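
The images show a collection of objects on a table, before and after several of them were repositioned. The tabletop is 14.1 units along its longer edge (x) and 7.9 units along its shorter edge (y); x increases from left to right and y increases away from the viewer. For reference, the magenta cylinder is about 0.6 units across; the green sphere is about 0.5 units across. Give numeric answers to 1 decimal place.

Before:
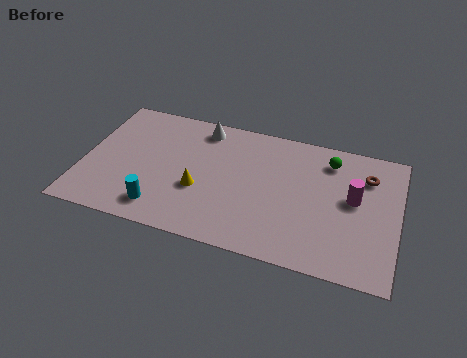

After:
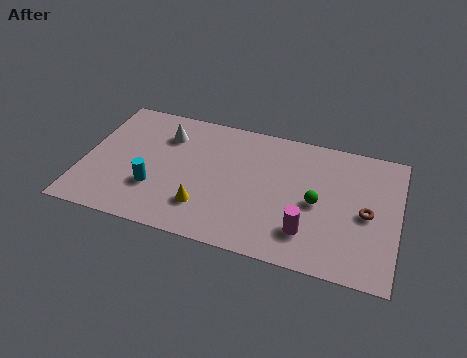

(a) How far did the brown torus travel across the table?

2.2

The brown torus was near (12.6, 5.9) before and (12.7, 3.7) after, so it travelled √(0.1² + 2.2²) ≈ 2.2 units.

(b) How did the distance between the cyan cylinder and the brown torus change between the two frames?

-0.5

Before: roughly 10.0 units apart; after: 9.5. That's 0.5 units closer together.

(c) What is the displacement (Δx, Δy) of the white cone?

(-1.6, -0.9)

The white cone started near (5.1, 6.8) and ended near (3.5, 5.9).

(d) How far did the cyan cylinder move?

1.2

From (3.7, 1.4) to (3.3, 2.5), the cyan cylinder covered √(0.4² + 1.1²) ≈ 1.2 units.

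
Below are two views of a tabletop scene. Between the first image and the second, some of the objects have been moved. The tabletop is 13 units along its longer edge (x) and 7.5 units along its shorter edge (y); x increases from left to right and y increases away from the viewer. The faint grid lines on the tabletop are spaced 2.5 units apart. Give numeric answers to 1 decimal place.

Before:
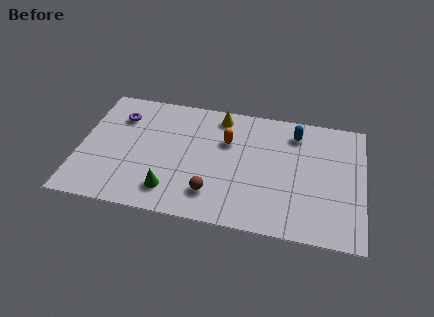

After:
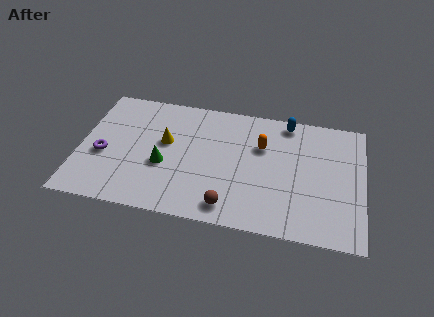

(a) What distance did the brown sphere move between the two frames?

1.0

The brown sphere was near (6.2, 1.7) before and (7.0, 1.1) after, so it travelled √(0.8² + 0.6²) ≈ 1.0 units.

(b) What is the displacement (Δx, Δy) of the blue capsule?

(-0.4, 0.6)

The blue capsule started near (9.8, 6.1) and ended near (9.4, 6.7).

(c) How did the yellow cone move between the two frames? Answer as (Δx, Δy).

(-2.4, -2.1)

From the two frames, the yellow cone sits at roughly (6.3, 6.5) before and (3.9, 4.4) after.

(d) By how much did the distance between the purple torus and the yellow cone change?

-1.6

They were about 4.7 units apart before and 3.1 after — 1.6 units closer together.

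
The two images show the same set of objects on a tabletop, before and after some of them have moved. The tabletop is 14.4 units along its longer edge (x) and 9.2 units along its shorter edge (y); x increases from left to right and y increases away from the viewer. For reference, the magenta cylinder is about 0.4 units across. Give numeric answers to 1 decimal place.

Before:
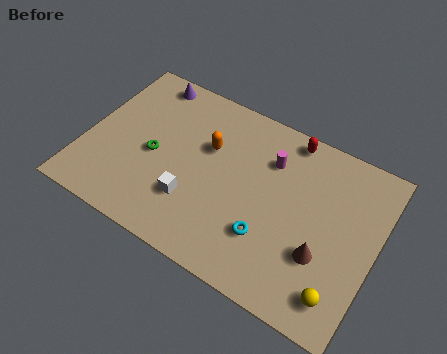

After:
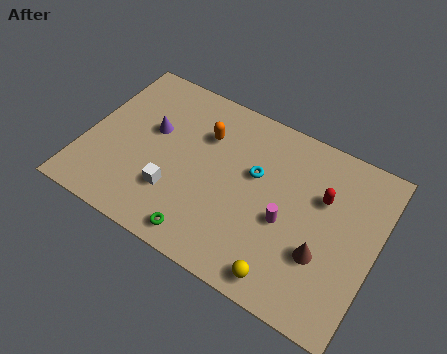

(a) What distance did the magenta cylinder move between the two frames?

3.0

The magenta cylinder was near (8.9, 6.7) before and (10.1, 3.9) after, so it travelled √(1.2² + 2.8²) ≈ 3.0 units.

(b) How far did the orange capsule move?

0.7

From (5.9, 5.9) to (5.6, 6.5), the orange capsule covered √(0.3² + 0.6²) ≈ 0.7 units.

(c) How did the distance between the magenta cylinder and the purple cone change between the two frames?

+0.5

They were about 6.7 units apart before and 7.2 after — 0.5 units further apart.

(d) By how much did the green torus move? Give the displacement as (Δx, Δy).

(3.0, -3.1)

The green torus was at about (3.4, 4.2) and moved to about (6.4, 1.1).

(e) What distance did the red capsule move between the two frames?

3.0

The red capsule was near (9.6, 8.3) before and (11.6, 6.0) after, so it travelled √(2.0² + 2.3²) ≈ 3.0 units.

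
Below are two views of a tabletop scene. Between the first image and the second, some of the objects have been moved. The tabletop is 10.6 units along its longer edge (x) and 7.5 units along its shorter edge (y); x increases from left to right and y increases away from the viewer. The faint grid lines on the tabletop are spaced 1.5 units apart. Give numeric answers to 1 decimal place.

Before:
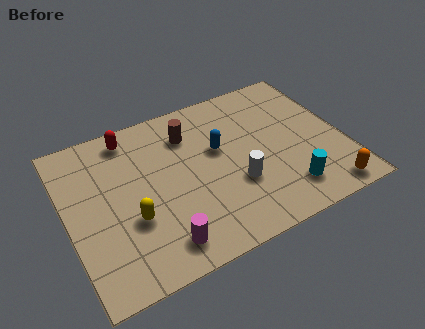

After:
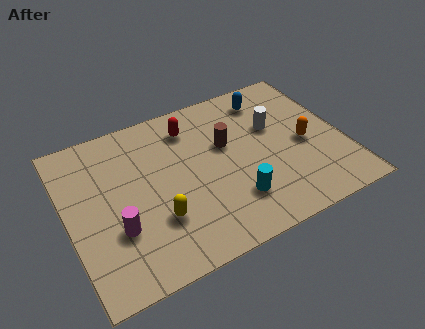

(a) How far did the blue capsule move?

2.8

The blue capsule was near (5.9, 4.5) before and (8.1, 6.2) after, so it travelled √(2.2² + 1.7²) ≈ 2.8 units.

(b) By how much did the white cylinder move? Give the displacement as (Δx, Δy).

(1.8, 2.1)

The white cylinder started near (6.3, 2.6) and ended near (8.1, 4.7).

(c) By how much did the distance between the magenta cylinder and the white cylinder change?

+3.4

The distance was about 3.4 in the first image and 6.8 in the second, so they moved 3.4 units further apart.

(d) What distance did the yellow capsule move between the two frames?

1.0

The yellow capsule moved from about (2.3, 2.7) to (3.2, 2.3), a distance of √(0.9² + 0.4²) ≈ 1.0.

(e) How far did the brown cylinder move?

1.7

From (4.9, 5.7) to (6.2, 4.6), the brown cylinder covered √(1.3² + 1.1²) ≈ 1.7 units.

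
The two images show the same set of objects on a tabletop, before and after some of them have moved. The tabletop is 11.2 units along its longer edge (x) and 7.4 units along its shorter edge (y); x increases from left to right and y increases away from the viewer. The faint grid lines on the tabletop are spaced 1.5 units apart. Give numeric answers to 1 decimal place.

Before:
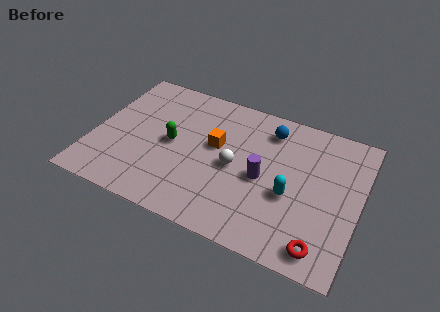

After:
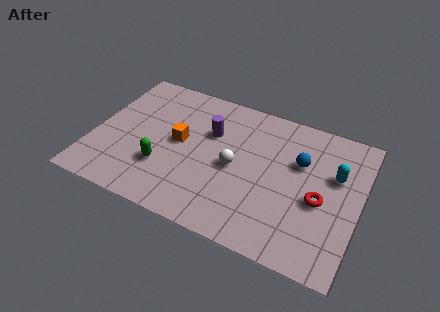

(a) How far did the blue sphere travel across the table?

1.8

The blue sphere was near (7.2, 6.0) before and (8.6, 4.8) after, so it travelled √(1.4² + 1.2²) ≈ 1.8 units.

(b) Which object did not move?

the white sphere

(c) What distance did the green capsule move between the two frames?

1.4

The green capsule moved from about (3.3, 3.7) to (3.1, 2.3), a distance of √(0.2² + 1.4²) ≈ 1.4.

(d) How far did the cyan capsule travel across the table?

2.4

From (8.4, 3.0) to (10.1, 4.7), the cyan capsule covered √(1.7² + 1.7²) ≈ 2.4 units.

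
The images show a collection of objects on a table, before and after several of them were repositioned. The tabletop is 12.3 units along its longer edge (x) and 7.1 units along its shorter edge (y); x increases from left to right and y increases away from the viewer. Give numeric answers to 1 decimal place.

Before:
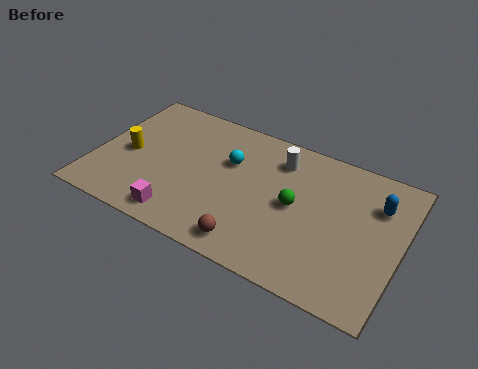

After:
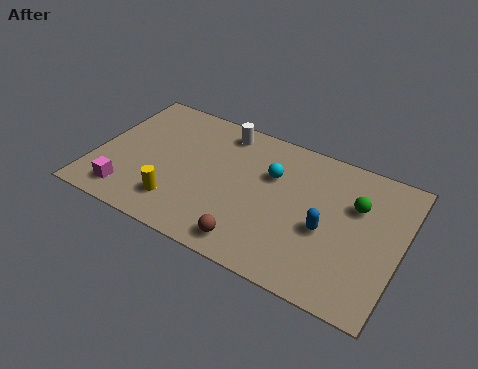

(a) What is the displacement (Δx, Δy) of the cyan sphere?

(1.7, 0.1)

The cyan sphere started near (5.3, 4.6) and ended near (7.0, 4.7).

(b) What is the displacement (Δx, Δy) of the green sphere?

(2.3, 1.1)

The green sphere started near (8.1, 3.6) and ended near (10.4, 4.7).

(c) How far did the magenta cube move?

2.2

The magenta cube moved from about (3.8, 1.0) to (1.6, 1.2), a distance of √(2.2² + 0.2²) ≈ 2.2.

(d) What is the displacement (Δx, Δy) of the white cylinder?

(-2.4, 0.5)

The white cylinder started near (7.2, 5.6) and ended near (4.8, 6.1).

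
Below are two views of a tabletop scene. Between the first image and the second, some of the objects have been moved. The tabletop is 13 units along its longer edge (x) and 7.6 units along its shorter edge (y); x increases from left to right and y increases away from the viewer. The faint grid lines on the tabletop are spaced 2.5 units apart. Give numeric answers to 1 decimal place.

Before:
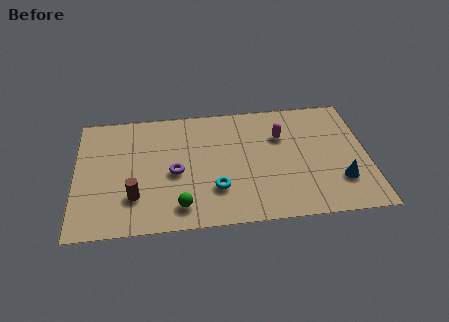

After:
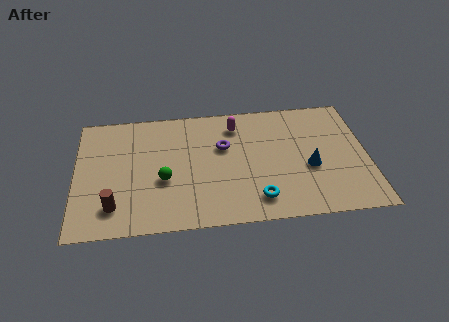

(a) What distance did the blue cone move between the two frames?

1.6

The blue cone was near (11.7, 2.1) before and (10.4, 3.1) after, so it travelled √(1.3² + 1.0²) ≈ 1.6 units.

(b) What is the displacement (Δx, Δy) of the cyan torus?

(1.8, -0.8)

The cyan torus was at about (6.2, 2.2) and moved to about (8.0, 1.4).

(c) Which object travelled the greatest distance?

the purple torus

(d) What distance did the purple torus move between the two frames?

2.6

The purple torus was near (4.4, 3.4) before and (6.6, 4.8) after, so it travelled √(2.2² + 1.4²) ≈ 2.6 units.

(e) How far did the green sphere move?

1.8

The green sphere moved from about (4.6, 1.3) to (3.9, 3.0), a distance of √(0.7² + 1.7²) ≈ 1.8.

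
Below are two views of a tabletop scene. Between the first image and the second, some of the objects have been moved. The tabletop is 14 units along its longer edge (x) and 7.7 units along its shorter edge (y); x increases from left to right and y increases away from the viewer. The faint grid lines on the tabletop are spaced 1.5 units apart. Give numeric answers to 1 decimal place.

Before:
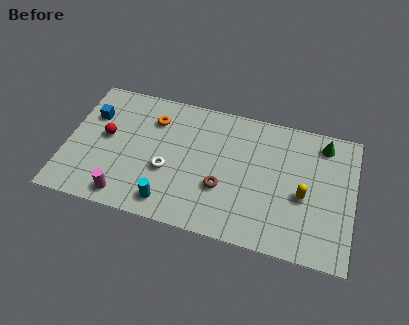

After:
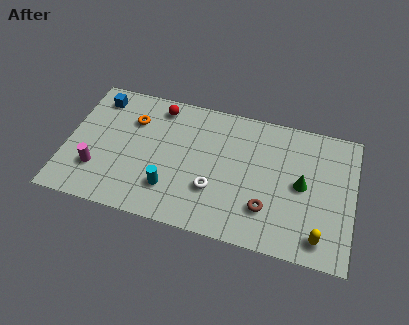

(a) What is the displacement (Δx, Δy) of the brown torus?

(2.2, -0.6)

From the two frames, the brown torus sits at roughly (7.7, 2.7) before and (9.9, 2.1) after.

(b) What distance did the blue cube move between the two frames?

1.1

The blue cube was near (1.1, 5.3) before and (1.3, 6.4) after, so it travelled √(0.2² + 1.1²) ≈ 1.1 units.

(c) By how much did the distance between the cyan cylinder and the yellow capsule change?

+0.6

The distance was about 6.7 in the first image and 7.3 in the second, so they moved 0.6 units further apart.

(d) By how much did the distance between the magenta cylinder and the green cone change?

-0.8

The distance was about 10.8 in the first image and 10.0 in the second, so they moved 0.8 units closer together.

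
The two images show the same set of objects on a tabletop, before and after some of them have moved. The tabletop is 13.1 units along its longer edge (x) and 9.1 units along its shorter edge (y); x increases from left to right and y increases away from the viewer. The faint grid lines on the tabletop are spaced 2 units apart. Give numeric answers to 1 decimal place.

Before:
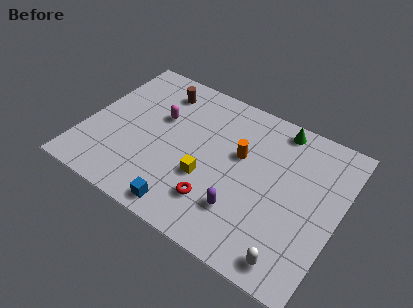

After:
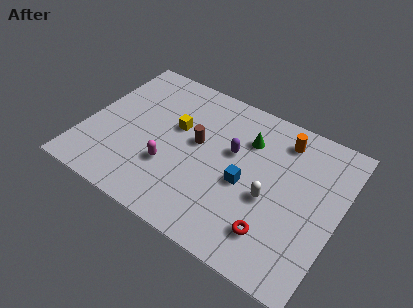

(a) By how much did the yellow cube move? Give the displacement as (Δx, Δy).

(-2.0, 2.2)

The yellow cube was at about (6.5, 3.3) and moved to about (4.5, 5.5).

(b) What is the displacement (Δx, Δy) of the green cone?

(-1.4, -1.5)

From the two frames, the green cone sits at roughly (9.5, 8.1) before and (8.1, 6.6) after.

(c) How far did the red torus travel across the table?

3.0

From (7.2, 2.2) to (10.2, 2.0), the red torus covered √(3.0² + 0.2²) ≈ 3.0 units.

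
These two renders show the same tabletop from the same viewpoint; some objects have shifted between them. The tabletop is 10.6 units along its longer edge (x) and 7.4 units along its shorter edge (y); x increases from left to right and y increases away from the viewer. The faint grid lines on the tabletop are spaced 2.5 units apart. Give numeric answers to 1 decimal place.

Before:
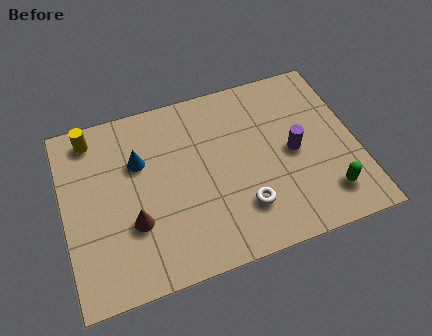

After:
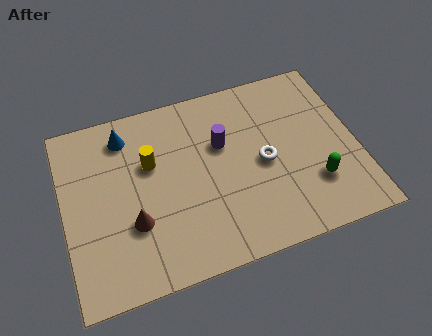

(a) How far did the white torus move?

1.8

The white torus moved from about (6.3, 1.9) to (7.2, 3.5), a distance of √(0.9² + 1.6²) ≈ 1.8.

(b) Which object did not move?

the brown cone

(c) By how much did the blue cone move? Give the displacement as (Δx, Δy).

(-0.4, 1.2)

The blue cone was at about (2.8, 4.9) and moved to about (2.4, 6.1).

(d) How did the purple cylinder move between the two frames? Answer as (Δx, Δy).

(-2.5, 1.1)

The purple cylinder started near (8.3, 3.6) and ended near (5.8, 4.7).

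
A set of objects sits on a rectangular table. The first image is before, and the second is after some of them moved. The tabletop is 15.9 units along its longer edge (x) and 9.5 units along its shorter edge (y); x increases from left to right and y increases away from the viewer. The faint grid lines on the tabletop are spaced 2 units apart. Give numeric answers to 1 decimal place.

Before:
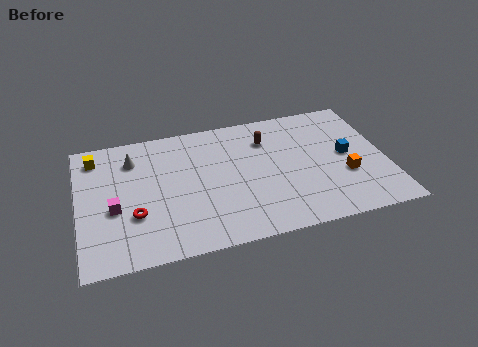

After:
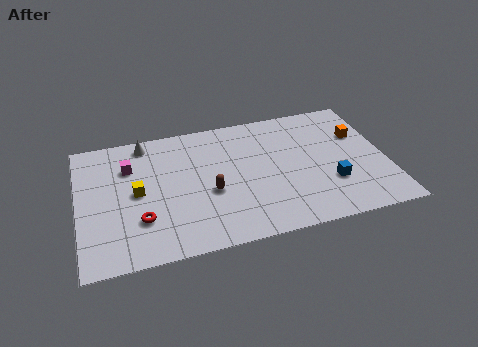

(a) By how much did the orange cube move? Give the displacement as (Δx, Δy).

(1.0, 2.9)

From the two frames, the orange cube sits at roughly (13.7, 3.4) before and (14.7, 6.3) after.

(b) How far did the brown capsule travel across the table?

4.5

The brown capsule was near (9.9, 7.1) before and (6.7, 3.9) after, so it travelled √(3.2² + 3.2²) ≈ 4.5 units.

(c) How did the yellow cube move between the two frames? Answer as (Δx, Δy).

(2.0, -3.1)

The yellow cube started near (1.0, 7.9) and ended near (3.0, 4.8).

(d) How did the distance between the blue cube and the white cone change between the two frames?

-0.5

They were about 11.3 units apart before and 10.8 after — 0.5 units closer together.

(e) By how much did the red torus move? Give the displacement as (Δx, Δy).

(0.3, -0.4)

The red torus started near (2.8, 3.2) and ended near (3.1, 2.8).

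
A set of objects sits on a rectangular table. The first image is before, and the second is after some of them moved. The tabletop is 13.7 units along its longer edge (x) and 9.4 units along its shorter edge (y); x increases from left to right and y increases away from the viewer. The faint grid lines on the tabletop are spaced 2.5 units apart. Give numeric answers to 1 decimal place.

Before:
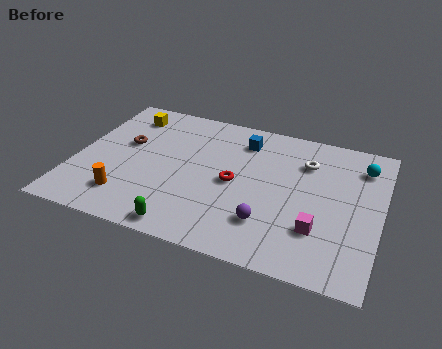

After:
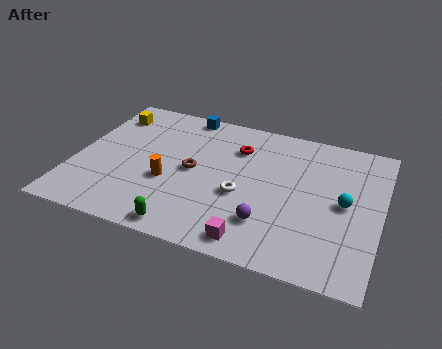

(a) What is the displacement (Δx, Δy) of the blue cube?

(-2.8, 1.1)

From the two frames, the blue cube sits at roughly (7.3, 7.5) before and (4.5, 8.6) after.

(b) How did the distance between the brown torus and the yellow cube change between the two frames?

+2.9

They were about 2.1 units apart before and 5.0 after — 2.9 units further apart.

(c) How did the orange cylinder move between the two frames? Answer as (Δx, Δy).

(1.7, 1.6)

From the two frames, the orange cylinder sits at roughly (2.6, 2.0) before and (4.3, 3.6) after.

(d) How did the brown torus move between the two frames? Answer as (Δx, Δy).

(3.2, -0.9)

The brown torus started near (2.1, 5.6) and ended near (5.3, 4.7).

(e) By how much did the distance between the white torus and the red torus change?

-0.7

Before: roughly 3.8 units apart; after: 3.1. That's 0.7 units closer together.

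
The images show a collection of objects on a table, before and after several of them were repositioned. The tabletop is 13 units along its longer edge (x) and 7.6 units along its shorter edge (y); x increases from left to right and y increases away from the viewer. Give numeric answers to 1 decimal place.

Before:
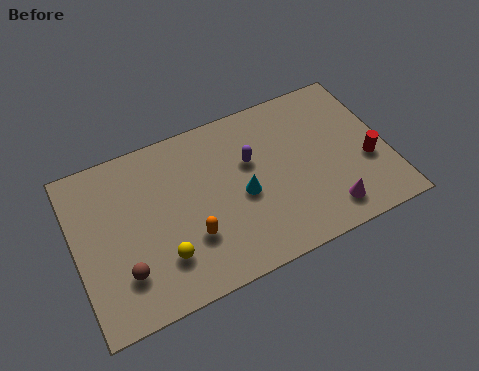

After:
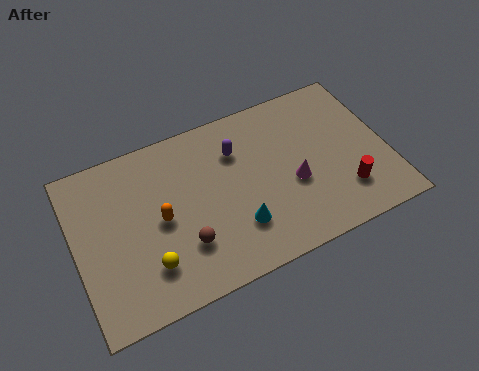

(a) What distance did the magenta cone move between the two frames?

2.2

The magenta cone moved from about (10.2, 1.3) to (9.0, 3.1), a distance of √(1.2² + 1.8²) ≈ 2.2.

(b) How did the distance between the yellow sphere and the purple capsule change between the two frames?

+0.6

Before: roughly 4.9 units apart; after: 5.5. That's 0.6 units further apart.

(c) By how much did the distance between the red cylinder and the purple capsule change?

+0.4

They were about 5.1 units apart before and 5.5 after — 0.4 units further apart.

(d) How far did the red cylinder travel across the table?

1.5

The red cylinder was near (12.1, 2.9) before and (11.0, 1.9) after, so it travelled √(1.1² + 1.0²) ≈ 1.5 units.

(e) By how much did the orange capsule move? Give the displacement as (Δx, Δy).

(-1.1, 1.3)

The orange capsule started near (4.6, 2.4) and ended near (3.5, 3.7).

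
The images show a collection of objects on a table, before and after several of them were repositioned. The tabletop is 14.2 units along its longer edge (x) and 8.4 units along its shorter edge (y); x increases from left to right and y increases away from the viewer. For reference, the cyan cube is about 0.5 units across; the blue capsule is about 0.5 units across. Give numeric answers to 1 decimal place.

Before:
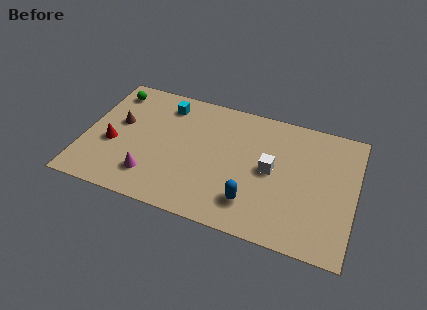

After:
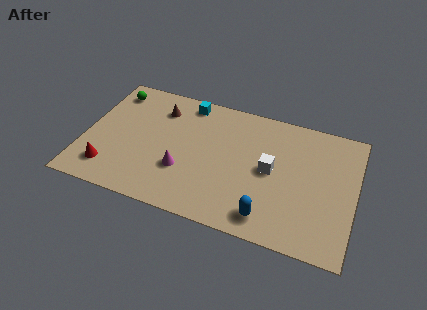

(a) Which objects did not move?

the green sphere and the white cube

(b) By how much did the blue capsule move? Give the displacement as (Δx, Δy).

(0.9, -0.6)

From the two frames, the blue capsule sits at roughly (9.0, 1.9) before and (9.9, 1.3) after.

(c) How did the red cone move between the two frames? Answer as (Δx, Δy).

(0.0, -1.7)

The red cone started near (1.5, 3.4) and ended near (1.5, 1.7).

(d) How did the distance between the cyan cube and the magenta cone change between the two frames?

-0.4

Before: roughly 5.0 units apart; after: 4.6. That's 0.4 units closer together.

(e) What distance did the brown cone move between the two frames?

2.6

From (1.7, 4.9) to (3.7, 6.5), the brown cone covered √(2.0² + 1.6²) ≈ 2.6 units.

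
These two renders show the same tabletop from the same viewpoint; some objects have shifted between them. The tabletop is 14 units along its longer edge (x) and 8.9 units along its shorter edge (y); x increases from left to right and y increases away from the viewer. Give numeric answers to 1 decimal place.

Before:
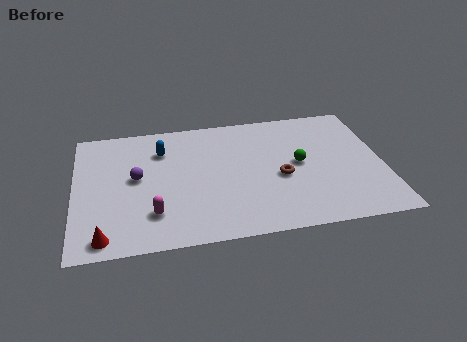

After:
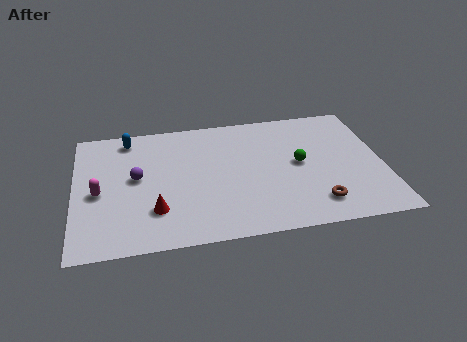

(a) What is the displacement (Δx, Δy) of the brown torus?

(1.5, -2.1)

The brown torus started near (9.3, 3.8) and ended near (10.8, 1.7).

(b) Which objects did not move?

the purple sphere and the green sphere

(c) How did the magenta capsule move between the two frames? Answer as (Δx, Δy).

(-2.4, 1.8)

The magenta capsule started near (3.5, 2.2) and ended near (1.1, 4.0).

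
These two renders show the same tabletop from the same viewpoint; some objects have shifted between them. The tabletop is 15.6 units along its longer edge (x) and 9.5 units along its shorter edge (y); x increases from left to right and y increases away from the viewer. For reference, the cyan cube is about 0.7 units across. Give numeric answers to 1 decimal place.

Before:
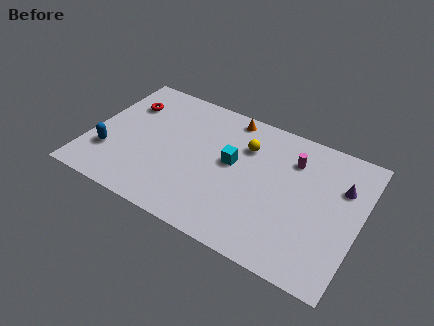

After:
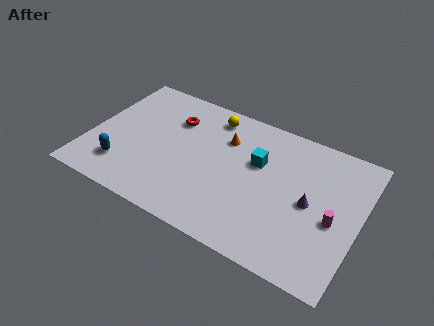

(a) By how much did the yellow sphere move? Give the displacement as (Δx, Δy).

(-2.2, 1.3)

From the two frames, the yellow sphere sits at roughly (8.8, 6.8) before and (6.6, 8.1) after.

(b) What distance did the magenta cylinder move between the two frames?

4.0

From (11.5, 7.1) to (14.2, 4.1), the magenta cylinder covered √(2.7² + 3.0²) ≈ 4.0 units.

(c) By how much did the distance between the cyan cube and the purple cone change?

-2.8

Before: roughly 6.3 units apart; after: 3.5. That's 2.8 units closer together.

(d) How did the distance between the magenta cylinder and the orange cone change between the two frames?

+3.0

They were about 4.1 units apart before and 7.1 after — 3.0 units further apart.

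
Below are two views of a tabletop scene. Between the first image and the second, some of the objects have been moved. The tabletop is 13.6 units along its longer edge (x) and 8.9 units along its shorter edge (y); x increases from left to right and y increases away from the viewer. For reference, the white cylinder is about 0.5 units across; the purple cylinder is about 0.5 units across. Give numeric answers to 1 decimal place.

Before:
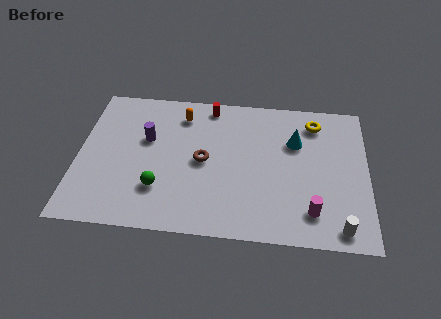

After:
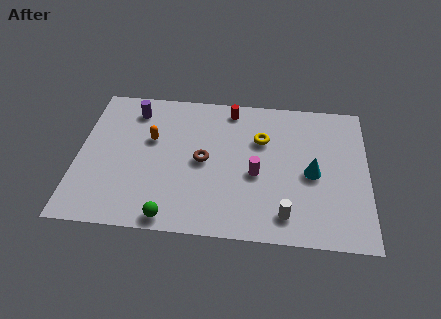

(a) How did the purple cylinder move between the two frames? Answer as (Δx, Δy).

(-0.7, 1.8)

The purple cylinder was at about (3.2, 5.5) and moved to about (2.5, 7.3).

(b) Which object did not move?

the brown torus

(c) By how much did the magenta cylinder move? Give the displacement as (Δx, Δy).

(-2.6, 2.0)

The magenta cylinder started near (11.0, 1.8) and ended near (8.4, 3.8).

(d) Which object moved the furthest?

the magenta cylinder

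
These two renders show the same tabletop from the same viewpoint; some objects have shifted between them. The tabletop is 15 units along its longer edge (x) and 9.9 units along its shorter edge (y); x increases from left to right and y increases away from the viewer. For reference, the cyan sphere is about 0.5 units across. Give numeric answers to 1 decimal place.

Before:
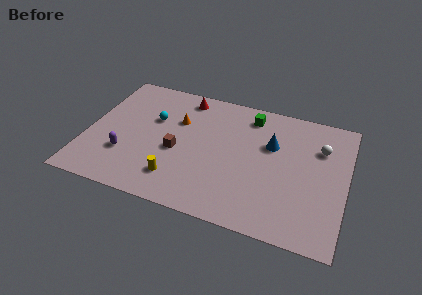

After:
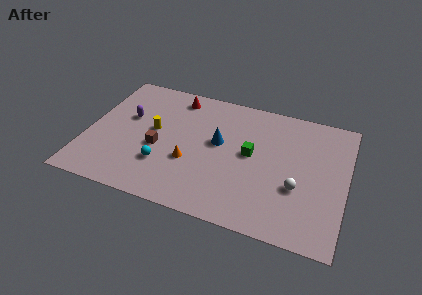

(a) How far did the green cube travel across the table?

3.0

The green cube was near (9.2, 8.3) before and (9.5, 5.3) after, so it travelled √(0.3² + 3.0²) ≈ 3.0 units.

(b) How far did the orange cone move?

3.2

From (5.1, 6.6) to (6.1, 3.6), the orange cone covered √(1.0² + 3.0²) ≈ 3.2 units.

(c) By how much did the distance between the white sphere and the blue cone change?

+2.2

Before: roughly 2.9 units apart; after: 5.1. That's 2.2 units further apart.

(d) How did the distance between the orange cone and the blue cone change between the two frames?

-3.0

They were about 5.5 units apart before and 2.5 after — 3.0 units closer together.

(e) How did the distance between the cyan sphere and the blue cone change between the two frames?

-2.9

The distance was about 6.9 in the first image and 4.0 in the second, so they moved 2.9 units closer together.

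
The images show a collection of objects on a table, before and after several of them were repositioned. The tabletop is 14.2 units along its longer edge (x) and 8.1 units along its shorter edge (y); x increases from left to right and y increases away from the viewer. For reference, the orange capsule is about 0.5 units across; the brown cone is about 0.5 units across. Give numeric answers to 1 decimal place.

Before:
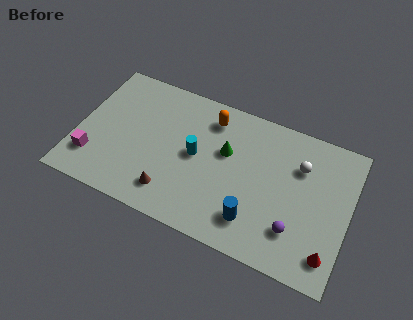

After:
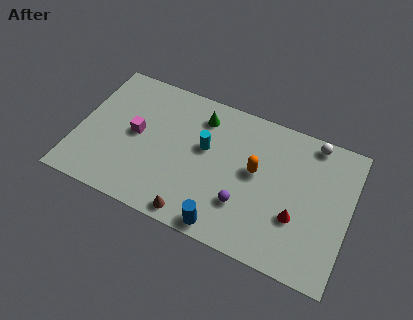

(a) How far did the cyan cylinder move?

0.7

From (6.2, 4.2) to (6.6, 4.8), the cyan cylinder covered √(0.4² + 0.6²) ≈ 0.7 units.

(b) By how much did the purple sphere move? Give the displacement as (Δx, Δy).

(-2.7, 0.3)

The purple sphere was at about (11.6, 2.1) and moved to about (8.9, 2.4).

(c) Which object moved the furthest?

the orange capsule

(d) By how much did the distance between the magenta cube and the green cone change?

-3.4

The distance was about 7.3 in the first image and 3.9 in the second, so they moved 3.4 units closer together.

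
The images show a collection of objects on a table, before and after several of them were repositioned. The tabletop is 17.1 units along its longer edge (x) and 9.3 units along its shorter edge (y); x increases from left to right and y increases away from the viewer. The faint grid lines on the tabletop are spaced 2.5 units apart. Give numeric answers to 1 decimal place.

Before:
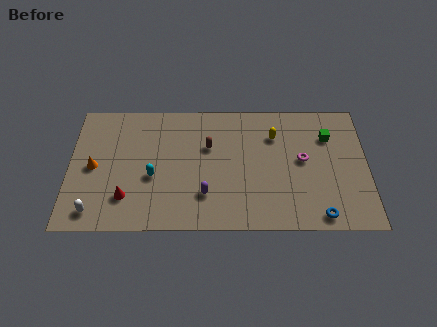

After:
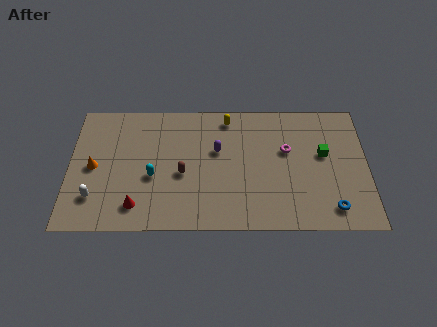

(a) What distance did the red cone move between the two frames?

0.8

The red cone was near (3.3, 2.3) before and (3.9, 1.7) after, so it travelled √(0.6² + 0.6²) ≈ 0.8 units.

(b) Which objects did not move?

the cyan capsule and the orange cone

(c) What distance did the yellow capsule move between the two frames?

3.0

The yellow capsule moved from about (11.8, 6.8) to (9.1, 8.1), a distance of √(2.7² + 1.3²) ≈ 3.0.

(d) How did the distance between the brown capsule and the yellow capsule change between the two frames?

+1.0

The distance was about 3.9 in the first image and 4.9 in the second, so they moved 1.0 units further apart.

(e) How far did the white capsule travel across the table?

1.0

The white capsule moved from about (1.5, 1.3) to (1.5, 2.3), a distance of √(0.0² + 1.0²) ≈ 1.0.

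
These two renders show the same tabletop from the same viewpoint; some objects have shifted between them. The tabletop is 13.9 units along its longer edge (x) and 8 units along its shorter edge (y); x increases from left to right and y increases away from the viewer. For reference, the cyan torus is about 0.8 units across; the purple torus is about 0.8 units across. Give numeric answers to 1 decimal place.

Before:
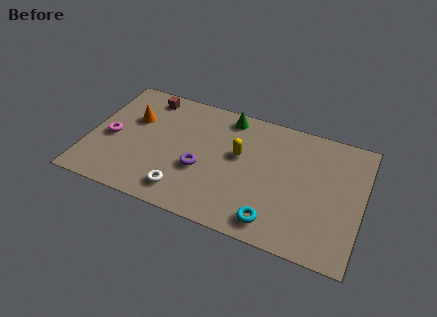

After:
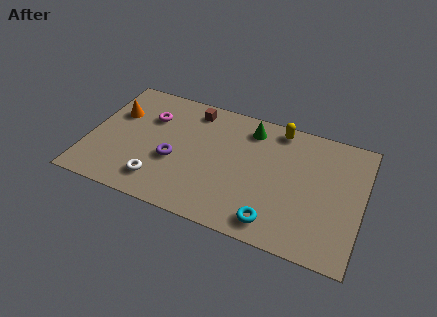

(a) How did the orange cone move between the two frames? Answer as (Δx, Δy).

(-0.9, 0.1)

From the two frames, the orange cone sits at roughly (2.1, 5.2) before and (1.2, 5.3) after.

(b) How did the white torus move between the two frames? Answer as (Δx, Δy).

(-1.3, 0.2)

The white torus started near (5.1, 1.4) and ended near (3.8, 1.6).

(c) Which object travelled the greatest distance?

the yellow capsule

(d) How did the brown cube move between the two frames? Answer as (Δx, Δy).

(2.4, -0.1)

The brown cube started near (2.6, 6.9) and ended near (5.0, 6.8).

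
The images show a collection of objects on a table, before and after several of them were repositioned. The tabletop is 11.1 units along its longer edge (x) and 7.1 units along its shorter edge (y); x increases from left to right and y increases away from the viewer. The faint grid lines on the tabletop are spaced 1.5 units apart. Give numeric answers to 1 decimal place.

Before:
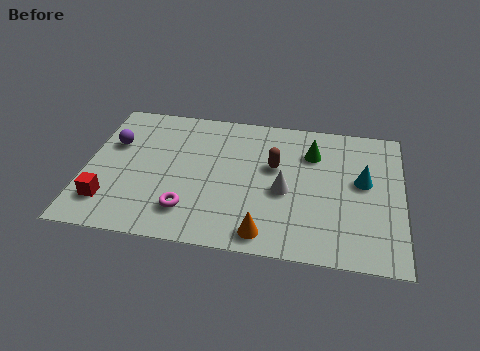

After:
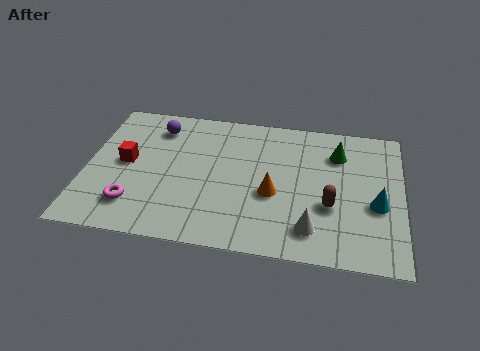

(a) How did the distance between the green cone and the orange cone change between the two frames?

-1.3

Before: roughly 4.6 units apart; after: 3.3. That's 1.3 units closer together.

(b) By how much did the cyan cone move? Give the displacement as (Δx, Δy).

(0.5, -1.1)

The cyan cone started near (9.7, 4.0) and ended near (10.2, 2.9).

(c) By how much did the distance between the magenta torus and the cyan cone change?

+2.0

The distance was about 6.5 in the first image and 8.5 in the second, so they moved 2.0 units further apart.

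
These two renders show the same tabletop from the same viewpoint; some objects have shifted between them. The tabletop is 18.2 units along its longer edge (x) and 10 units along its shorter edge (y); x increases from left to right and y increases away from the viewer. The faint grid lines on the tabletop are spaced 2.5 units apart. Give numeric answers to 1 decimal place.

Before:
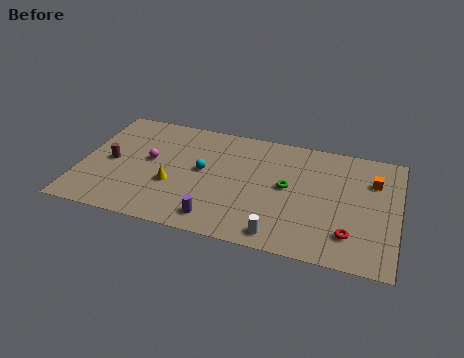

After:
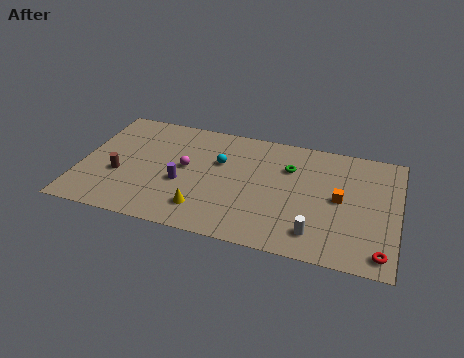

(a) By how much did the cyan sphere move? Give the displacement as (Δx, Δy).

(0.9, 1.0)

The cyan sphere started near (7.0, 5.4) and ended near (7.9, 6.4).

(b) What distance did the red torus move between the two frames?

2.1

From (15.6, 2.3) to (17.4, 1.3), the red torus covered √(1.8² + 1.0²) ≈ 2.1 units.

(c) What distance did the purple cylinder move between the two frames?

3.3

The purple cylinder moved from about (8.1, 1.5) to (5.9, 4.0), a distance of √(2.2² + 2.5²) ≈ 3.3.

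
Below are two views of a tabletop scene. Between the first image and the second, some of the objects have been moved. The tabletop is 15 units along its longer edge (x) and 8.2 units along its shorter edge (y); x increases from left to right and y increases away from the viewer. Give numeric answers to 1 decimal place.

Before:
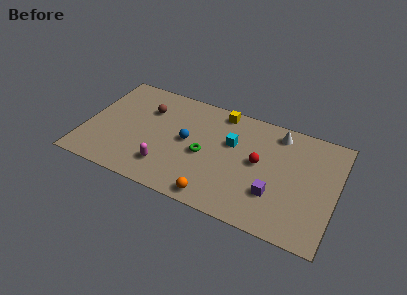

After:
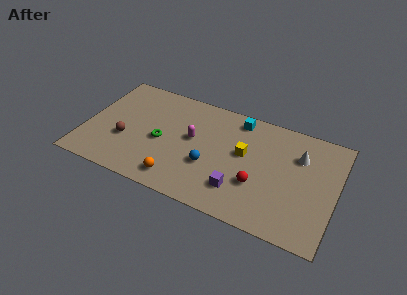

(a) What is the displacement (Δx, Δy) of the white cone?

(1.4, -1.2)

The white cone started near (11.3, 7.0) and ended near (12.7, 5.8).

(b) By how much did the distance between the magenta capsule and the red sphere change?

-1.4

Before: roughly 5.9 units apart; after: 4.5. That's 1.4 units closer together.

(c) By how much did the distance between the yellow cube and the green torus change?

+1.4

Before: roughly 3.6 units apart; after: 5.0. That's 1.4 units further apart.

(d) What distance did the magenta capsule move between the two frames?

3.0

The magenta capsule moved from about (5.1, 1.9) to (6.4, 4.6), a distance of √(1.3² + 2.7²) ≈ 3.0.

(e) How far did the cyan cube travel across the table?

1.9

The cyan cube was near (8.7, 5.2) before and (8.9, 7.1) after, so it travelled √(0.2² + 1.9²) ≈ 1.9 units.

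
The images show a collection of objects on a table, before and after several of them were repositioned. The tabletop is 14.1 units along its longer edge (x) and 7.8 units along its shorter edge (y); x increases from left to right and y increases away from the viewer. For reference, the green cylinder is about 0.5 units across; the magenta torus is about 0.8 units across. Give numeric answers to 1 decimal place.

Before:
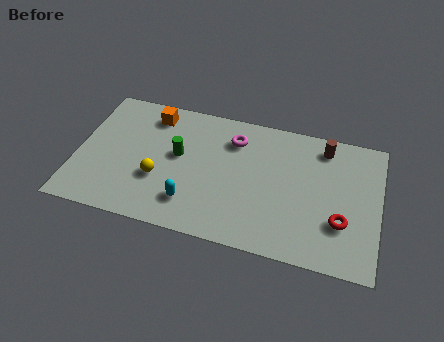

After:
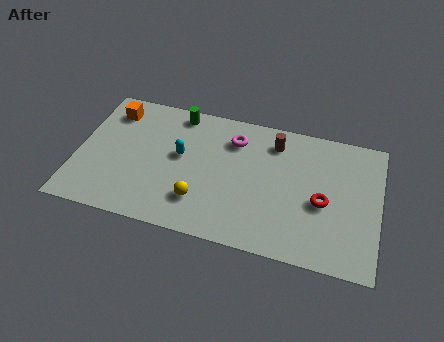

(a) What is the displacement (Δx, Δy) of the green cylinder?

(-0.2, 2.5)

The green cylinder was at about (4.7, 4.4) and moved to about (4.5, 6.9).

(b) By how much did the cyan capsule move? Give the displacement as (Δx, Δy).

(-0.7, 2.6)

The cyan capsule started near (5.5, 1.8) and ended near (4.8, 4.4).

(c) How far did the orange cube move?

1.9

From (3.3, 6.5) to (1.4, 6.3), the orange cube covered √(1.9² + 0.2²) ≈ 1.9 units.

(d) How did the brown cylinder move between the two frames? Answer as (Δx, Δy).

(-2.3, -0.3)

The brown cylinder was at about (11.4, 6.6) and moved to about (9.1, 6.3).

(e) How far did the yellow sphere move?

2.2

The yellow sphere moved from about (3.9, 2.8) to (5.9, 2.0), a distance of √(2.0² + 0.8²) ≈ 2.2.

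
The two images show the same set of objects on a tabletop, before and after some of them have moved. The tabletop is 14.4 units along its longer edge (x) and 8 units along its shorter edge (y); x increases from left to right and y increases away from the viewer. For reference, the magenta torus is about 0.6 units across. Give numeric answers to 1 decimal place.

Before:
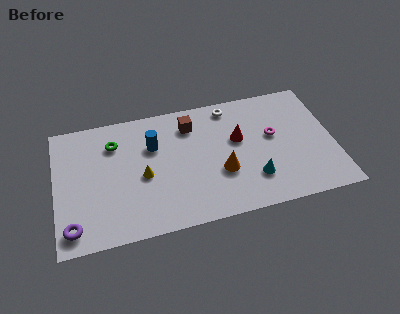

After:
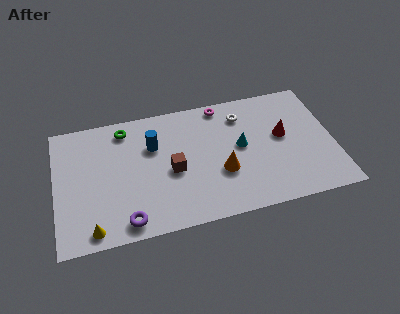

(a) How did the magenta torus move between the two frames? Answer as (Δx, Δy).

(-2.5, 2.6)

From the two frames, the magenta torus sits at roughly (11.3, 4.6) before and (8.8, 7.2) after.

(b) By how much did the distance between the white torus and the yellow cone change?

+3.9

Before: roughly 5.8 units apart; after: 9.7. That's 3.9 units further apart.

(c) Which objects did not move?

the blue cylinder and the orange cone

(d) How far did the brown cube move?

2.9

From (7.1, 6.3) to (6.0, 3.6), the brown cube covered √(1.1² + 2.7²) ≈ 2.9 units.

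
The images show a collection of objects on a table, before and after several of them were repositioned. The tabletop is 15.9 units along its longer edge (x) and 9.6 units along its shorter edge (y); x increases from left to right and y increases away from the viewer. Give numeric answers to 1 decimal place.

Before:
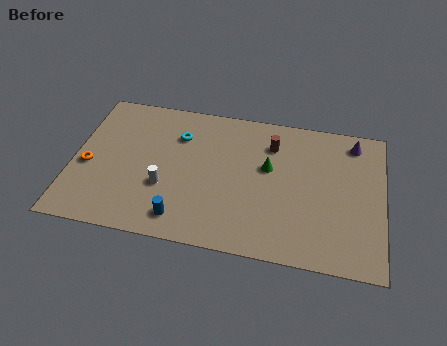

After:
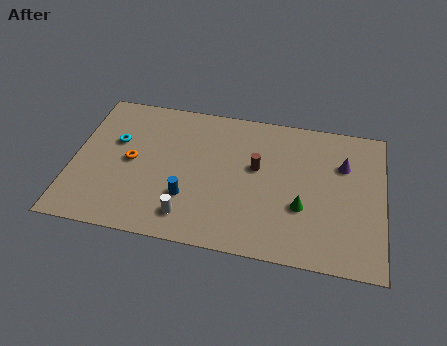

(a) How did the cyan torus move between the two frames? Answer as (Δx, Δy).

(-3.2, -1.0)

The cyan torus was at about (5.3, 7.0) and moved to about (2.1, 6.0).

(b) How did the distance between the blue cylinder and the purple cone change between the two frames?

-2.2

Before: roughly 10.8 units apart; after: 8.6. That's 2.2 units closer together.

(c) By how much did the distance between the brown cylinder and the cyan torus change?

+2.5

Before: roughly 4.8 units apart; after: 7.3. That's 2.5 units further apart.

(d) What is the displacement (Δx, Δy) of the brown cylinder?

(-0.7, -1.7)

From the two frames, the brown cylinder sits at roughly (10.1, 7.3) before and (9.4, 5.6) after.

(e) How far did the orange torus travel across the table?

2.3

From (0.8, 4.1) to (3.0, 4.8), the orange torus covered √(2.2² + 0.7²) ≈ 2.3 units.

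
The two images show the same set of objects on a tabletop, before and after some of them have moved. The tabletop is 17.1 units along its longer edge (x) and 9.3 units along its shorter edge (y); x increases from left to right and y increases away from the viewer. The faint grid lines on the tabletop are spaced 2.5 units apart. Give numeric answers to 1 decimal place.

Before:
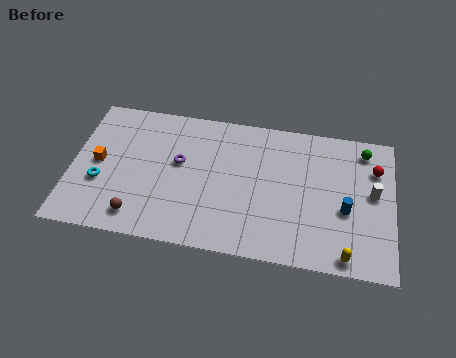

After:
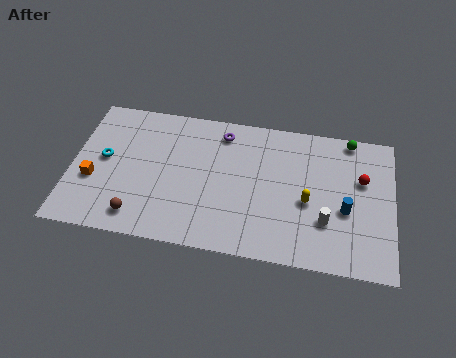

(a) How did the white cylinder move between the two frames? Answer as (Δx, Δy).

(-2.4, -2.2)

From the two frames, the white cylinder sits at roughly (16.0, 5.1) before and (13.6, 2.9) after.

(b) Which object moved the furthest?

the yellow capsule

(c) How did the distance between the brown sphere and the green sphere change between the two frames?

-0.4

They were about 13.4 units apart before and 13.0 after — 0.4 units closer together.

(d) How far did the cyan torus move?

1.6

The cyan torus was near (1.6, 3.4) before and (1.7, 5.0) after, so it travelled √(0.1² + 1.6²) ≈ 1.6 units.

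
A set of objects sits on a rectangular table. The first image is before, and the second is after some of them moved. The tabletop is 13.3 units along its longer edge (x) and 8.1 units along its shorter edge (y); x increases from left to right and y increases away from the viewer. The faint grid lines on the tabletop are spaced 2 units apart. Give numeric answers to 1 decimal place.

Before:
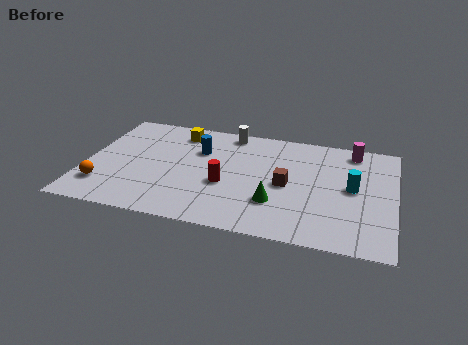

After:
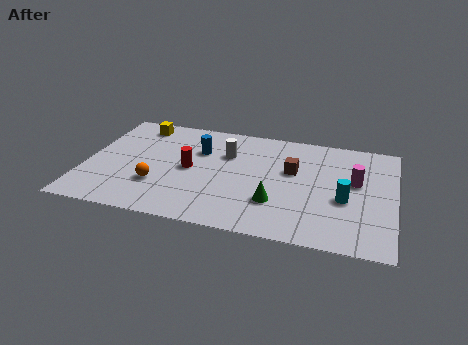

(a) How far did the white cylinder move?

1.7

From (6.0, 7.2) to (6.0, 5.5), the white cylinder covered √(0.0² + 1.7²) ≈ 1.7 units.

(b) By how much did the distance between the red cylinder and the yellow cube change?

-0.4

Before: roughly 4.2 units apart; after: 3.8. That's 0.4 units closer together.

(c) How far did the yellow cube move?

1.8

The yellow cube moved from about (3.8, 6.7) to (2.0, 6.9), a distance of √(1.8² + 0.2²) ≈ 1.8.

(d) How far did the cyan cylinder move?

0.9

The cyan cylinder moved from about (11.5, 4.2) to (11.2, 3.3), a distance of √(0.3² + 0.9²) ≈ 0.9.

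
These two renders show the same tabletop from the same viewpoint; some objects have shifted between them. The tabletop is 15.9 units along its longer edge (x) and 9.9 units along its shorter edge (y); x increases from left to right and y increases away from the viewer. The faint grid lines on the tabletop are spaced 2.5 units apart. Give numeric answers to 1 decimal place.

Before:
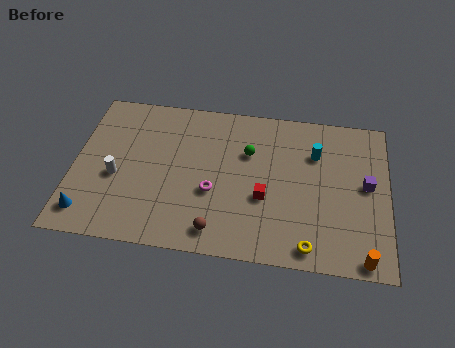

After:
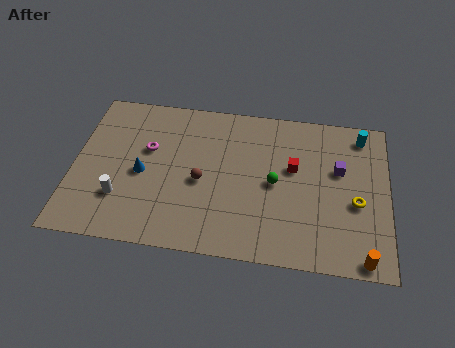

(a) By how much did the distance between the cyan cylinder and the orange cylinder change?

+1.0

Before: roughly 6.7 units apart; after: 7.7. That's 1.0 units further apart.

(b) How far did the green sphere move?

2.3

From (8.8, 6.6) to (10.2, 4.8), the green sphere covered √(1.4² + 1.8²) ≈ 2.3 units.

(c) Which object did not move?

the orange cylinder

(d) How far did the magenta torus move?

4.1

The magenta torus was near (7.1, 3.8) before and (3.7, 6.1) after, so it travelled √(3.4² + 2.3²) ≈ 4.1 units.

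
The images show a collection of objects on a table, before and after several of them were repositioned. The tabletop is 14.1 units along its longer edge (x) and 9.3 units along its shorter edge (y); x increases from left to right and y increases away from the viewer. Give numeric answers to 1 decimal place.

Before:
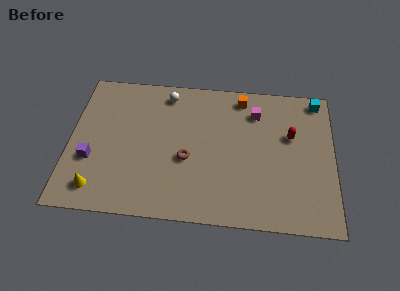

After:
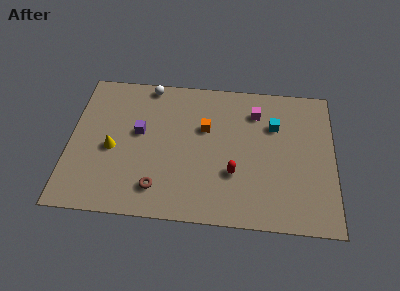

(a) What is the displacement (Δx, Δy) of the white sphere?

(-1.0, 0.5)

The white sphere was at about (5.1, 8.0) and moved to about (4.1, 8.5).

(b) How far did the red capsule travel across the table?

4.0

The red capsule moved from about (11.8, 5.8) to (8.8, 3.1), a distance of √(3.0² + 2.7²) ≈ 4.0.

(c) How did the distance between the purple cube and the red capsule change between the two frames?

-5.3

The distance was about 10.9 in the first image and 5.6 in the second, so they moved 5.3 units closer together.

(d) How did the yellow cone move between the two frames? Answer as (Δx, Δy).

(0.7, 2.6)

The yellow cone was at about (1.6, 1.5) and moved to about (2.3, 4.1).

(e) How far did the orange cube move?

2.9

The orange cube was near (9.1, 8.1) before and (7.2, 5.9) after, so it travelled √(1.9² + 2.2²) ≈ 2.9 units.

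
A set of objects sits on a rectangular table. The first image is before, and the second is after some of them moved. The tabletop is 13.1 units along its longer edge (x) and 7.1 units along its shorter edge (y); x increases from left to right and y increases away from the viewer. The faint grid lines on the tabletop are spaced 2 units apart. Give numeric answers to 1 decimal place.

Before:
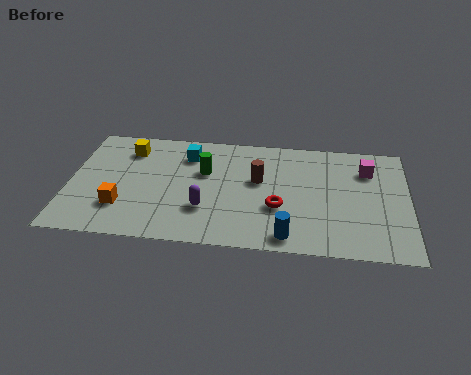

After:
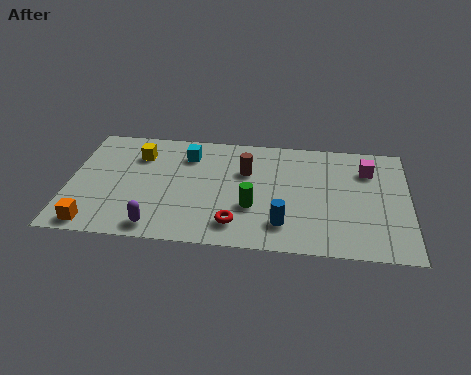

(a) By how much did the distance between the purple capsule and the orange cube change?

-0.8

Before: roughly 3.2 units apart; after: 2.4. That's 0.8 units closer together.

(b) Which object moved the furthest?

the green cylinder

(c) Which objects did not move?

the magenta cube and the cyan cube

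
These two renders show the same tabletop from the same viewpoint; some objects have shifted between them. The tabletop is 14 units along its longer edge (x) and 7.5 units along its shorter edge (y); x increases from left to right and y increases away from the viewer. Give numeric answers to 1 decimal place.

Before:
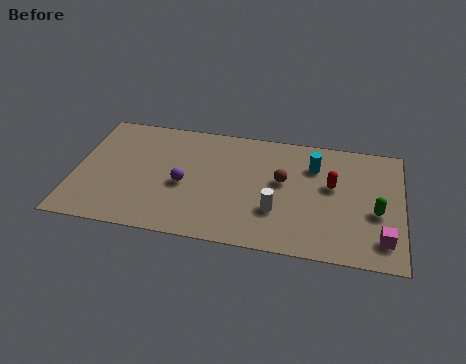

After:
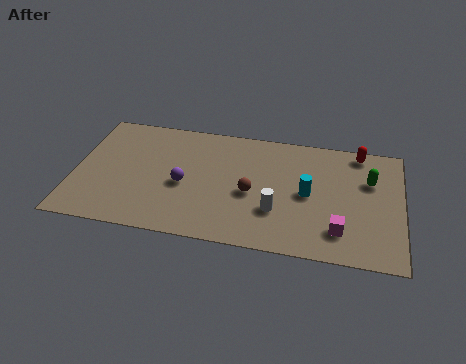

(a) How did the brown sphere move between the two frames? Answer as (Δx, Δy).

(-1.3, -1.0)

From the two frames, the brown sphere sits at roughly (8.9, 4.3) before and (7.6, 3.3) after.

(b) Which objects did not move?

the purple sphere and the white cylinder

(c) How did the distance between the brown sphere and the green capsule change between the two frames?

+1.1

The distance was about 4.2 in the first image and 5.3 in the second, so they moved 1.1 units further apart.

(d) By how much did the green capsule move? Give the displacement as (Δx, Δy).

(-0.3, 1.9)

The green capsule was at about (12.9, 3.1) and moved to about (12.6, 5.0).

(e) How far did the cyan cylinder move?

1.8

The cyan cylinder was near (10.2, 5.5) before and (10.0, 3.7) after, so it travelled √(0.2² + 1.8²) ≈ 1.8 units.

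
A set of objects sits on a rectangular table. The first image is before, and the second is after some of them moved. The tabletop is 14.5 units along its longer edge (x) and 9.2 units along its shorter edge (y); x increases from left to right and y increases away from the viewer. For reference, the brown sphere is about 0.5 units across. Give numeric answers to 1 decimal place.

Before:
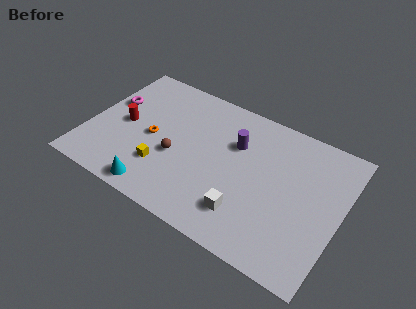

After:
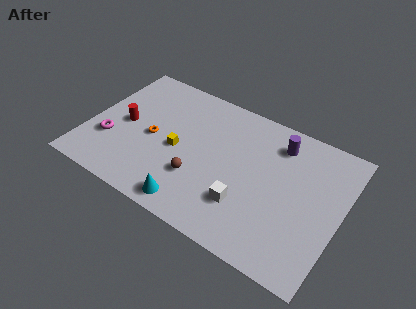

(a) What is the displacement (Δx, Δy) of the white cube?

(-0.1, 0.5)

The white cube started near (9.5, 2.1) and ended near (9.4, 2.6).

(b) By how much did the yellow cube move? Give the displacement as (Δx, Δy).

(0.6, 1.6)

From the two frames, the yellow cube sits at roughly (4.6, 2.6) before and (5.2, 4.2) after.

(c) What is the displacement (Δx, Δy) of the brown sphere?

(1.4, -0.8)

The brown sphere started near (5.2, 3.7) and ended near (6.6, 2.9).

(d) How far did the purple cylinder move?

2.6

The purple cylinder was near (8.3, 6.2) before and (10.6, 7.4) after, so it travelled √(2.3² + 1.2²) ≈ 2.6 units.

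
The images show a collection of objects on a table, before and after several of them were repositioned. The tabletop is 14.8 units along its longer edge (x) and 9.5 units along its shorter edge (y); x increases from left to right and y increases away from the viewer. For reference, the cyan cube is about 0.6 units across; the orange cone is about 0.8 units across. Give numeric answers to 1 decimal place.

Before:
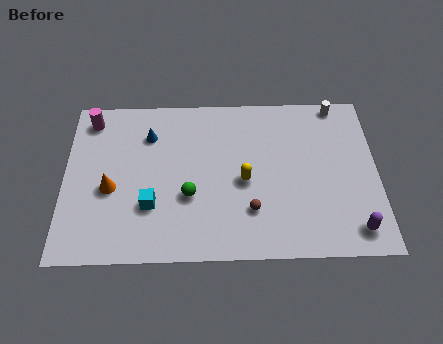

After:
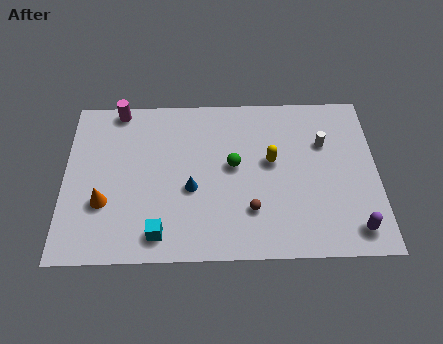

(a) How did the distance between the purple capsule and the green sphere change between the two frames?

-1.2

They were about 8.0 units apart before and 6.8 after — 1.2 units closer together.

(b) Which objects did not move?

the brown sphere and the purple capsule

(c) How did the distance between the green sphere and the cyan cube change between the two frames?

+3.3

They were about 1.9 units apart before and 5.2 after — 3.3 units further apart.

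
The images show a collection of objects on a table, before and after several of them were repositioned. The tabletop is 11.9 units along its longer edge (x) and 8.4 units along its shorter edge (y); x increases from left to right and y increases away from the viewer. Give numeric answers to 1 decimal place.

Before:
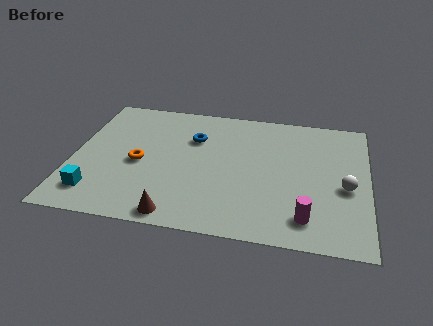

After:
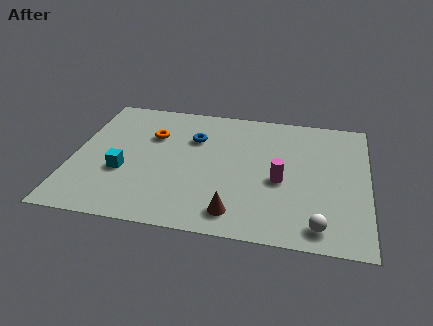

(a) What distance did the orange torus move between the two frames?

1.9

The orange torus was near (2.7, 3.8) before and (3.1, 5.7) after, so it travelled √(0.4² + 1.9²) ≈ 1.9 units.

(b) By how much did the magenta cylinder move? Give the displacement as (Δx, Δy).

(-1.1, 2.1)

From the two frames, the magenta cylinder sits at roughly (9.5, 1.5) before and (8.4, 3.6) after.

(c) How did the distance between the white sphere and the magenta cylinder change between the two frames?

+0.4

They were about 2.6 units apart before and 3.0 after — 0.4 units further apart.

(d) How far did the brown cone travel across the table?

2.4

The brown cone was near (4.4, 0.8) before and (6.7, 1.3) after, so it travelled √(2.3² + 0.5²) ≈ 2.4 units.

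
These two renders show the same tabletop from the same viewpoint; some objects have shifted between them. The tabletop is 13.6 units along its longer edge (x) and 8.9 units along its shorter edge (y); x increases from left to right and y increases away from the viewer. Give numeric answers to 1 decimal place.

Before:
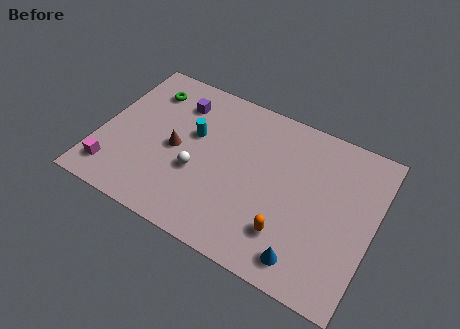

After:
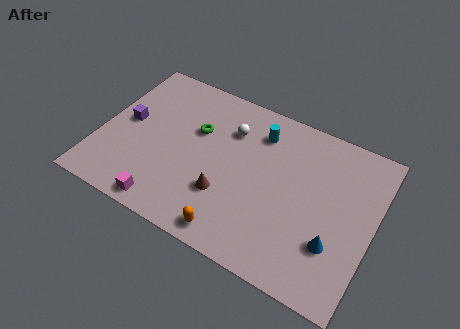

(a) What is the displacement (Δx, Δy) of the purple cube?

(-2.3, -2.2)

From the two frames, the purple cube sits at roughly (3.5, 6.9) before and (1.2, 4.7) after.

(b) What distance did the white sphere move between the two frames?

3.3

The white sphere moved from about (5.0, 3.4) to (6.2, 6.5), a distance of √(1.2² + 3.1²) ≈ 3.3.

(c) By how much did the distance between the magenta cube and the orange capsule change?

-5.3

They were about 8.7 units apart before and 3.4 after — 5.3 units closer together.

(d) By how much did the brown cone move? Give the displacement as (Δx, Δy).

(2.7, -1.4)

The brown cone started near (3.8, 4.2) and ended near (6.5, 2.8).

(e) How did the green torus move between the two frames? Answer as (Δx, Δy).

(2.7, -1.3)

The green torus was at about (1.9, 7.0) and moved to about (4.6, 5.7).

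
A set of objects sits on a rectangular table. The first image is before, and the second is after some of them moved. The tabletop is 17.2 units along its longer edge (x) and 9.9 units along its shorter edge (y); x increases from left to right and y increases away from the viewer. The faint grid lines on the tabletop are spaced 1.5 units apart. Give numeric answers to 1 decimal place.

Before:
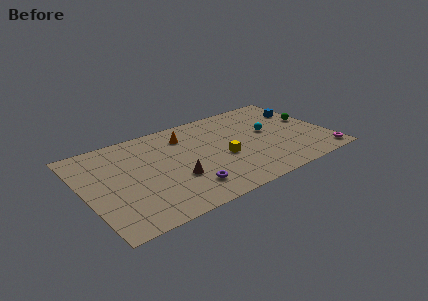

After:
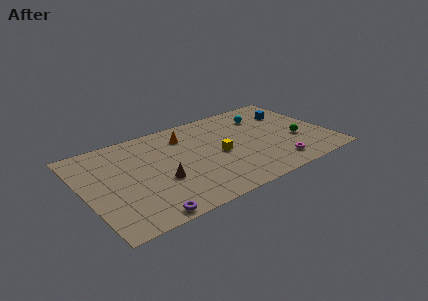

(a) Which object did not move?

the orange cone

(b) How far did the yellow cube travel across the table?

0.5

From (9.6, 4.1) to (9.4, 4.6), the yellow cube covered √(0.2² + 0.5²) ≈ 0.5 units.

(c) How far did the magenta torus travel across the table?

3.5

From (16.4, 1.1) to (13.0, 1.7), the magenta torus covered √(3.4² + 0.6²) ≈ 3.5 units.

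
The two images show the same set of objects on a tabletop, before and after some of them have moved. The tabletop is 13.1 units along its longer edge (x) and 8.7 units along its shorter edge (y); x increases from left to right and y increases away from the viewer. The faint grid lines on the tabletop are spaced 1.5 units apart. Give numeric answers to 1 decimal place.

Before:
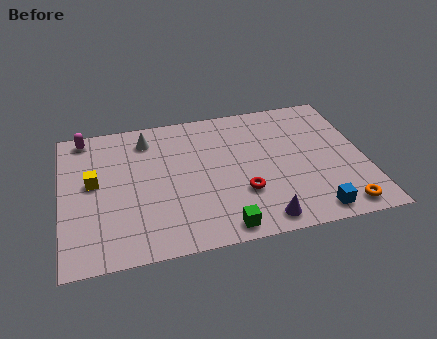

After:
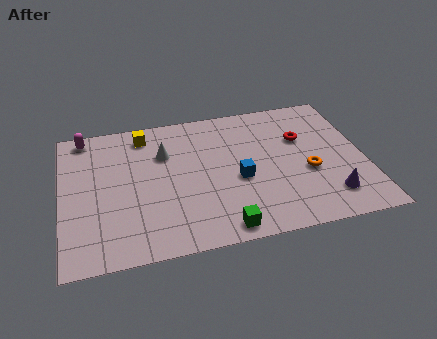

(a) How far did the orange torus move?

2.8

The orange torus was near (11.8, 1.0) before and (10.6, 3.5) after, so it travelled √(1.2² + 2.5²) ≈ 2.8 units.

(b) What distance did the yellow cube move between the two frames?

3.5

The yellow cube was near (1.4, 4.8) before and (3.7, 7.4) after, so it travelled √(2.3² + 2.6²) ≈ 3.5 units.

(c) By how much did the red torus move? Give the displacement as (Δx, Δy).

(2.8, 2.9)

The red torus started near (7.7, 2.8) and ended near (10.5, 5.7).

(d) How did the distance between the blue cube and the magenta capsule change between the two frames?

-4.0

The distance was about 11.7 in the first image and 7.7 in the second, so they moved 4.0 units closer together.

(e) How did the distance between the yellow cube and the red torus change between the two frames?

+0.4

Before: roughly 6.6 units apart; after: 7.0. That's 0.4 units further apart.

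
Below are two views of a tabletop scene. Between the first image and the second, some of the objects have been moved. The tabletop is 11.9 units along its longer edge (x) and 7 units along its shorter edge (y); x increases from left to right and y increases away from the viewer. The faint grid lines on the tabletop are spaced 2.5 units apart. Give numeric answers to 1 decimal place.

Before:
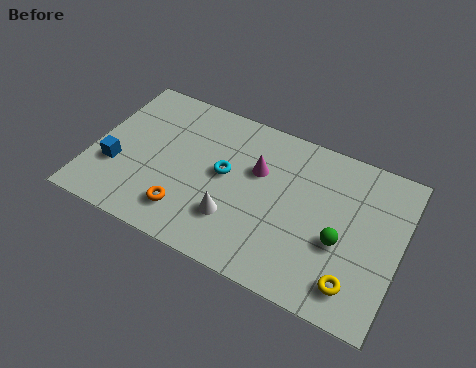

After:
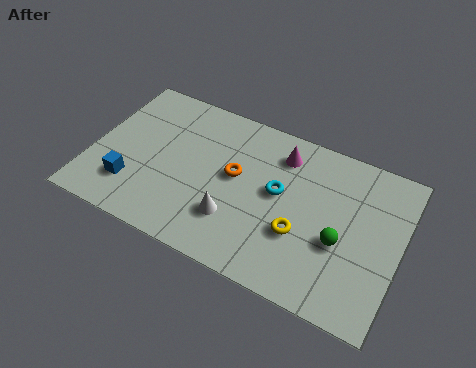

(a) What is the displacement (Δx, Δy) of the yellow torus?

(-2.2, 1.2)

The yellow torus was at about (10.4, 1.3) and moved to about (8.2, 2.5).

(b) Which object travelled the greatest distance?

the orange torus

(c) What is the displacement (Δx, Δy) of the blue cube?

(0.7, -0.6)

The blue cube started near (1.0, 2.4) and ended near (1.7, 1.8).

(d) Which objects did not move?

the green sphere and the white cone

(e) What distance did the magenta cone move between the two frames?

1.4

The magenta cone was near (6.3, 4.5) before and (7.1, 5.6) after, so it travelled √(0.8² + 1.1²) ≈ 1.4 units.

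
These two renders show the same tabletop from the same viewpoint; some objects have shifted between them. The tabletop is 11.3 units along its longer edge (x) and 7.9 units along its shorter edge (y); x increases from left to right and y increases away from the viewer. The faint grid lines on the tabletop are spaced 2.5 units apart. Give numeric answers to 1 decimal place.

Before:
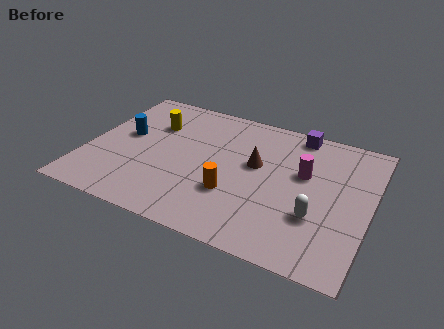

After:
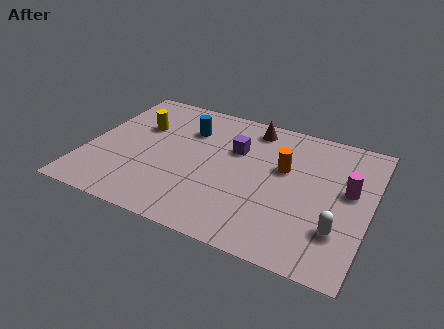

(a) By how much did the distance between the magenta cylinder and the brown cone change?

+2.8

Before: roughly 1.9 units apart; after: 4.7. That's 2.8 units further apart.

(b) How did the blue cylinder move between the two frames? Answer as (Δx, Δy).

(2.4, 1.3)

The blue cylinder started near (1.4, 4.4) and ended near (3.8, 5.7).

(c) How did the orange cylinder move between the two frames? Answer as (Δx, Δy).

(1.8, 2.2)

The orange cylinder started near (6.0, 2.6) and ended near (7.8, 4.8).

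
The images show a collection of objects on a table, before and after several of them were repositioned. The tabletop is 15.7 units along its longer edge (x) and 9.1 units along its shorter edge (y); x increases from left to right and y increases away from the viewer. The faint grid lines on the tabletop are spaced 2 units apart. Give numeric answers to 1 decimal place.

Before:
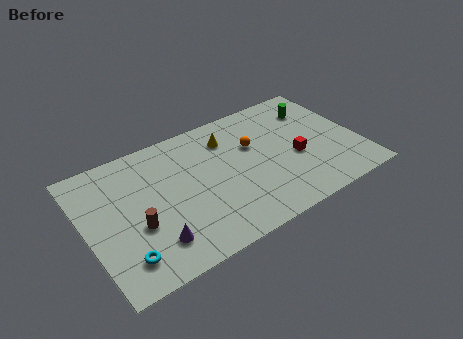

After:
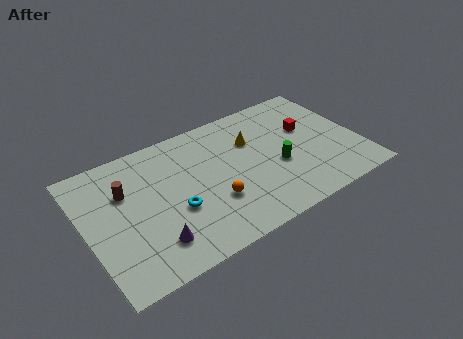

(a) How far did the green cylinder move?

4.3

The green cylinder was near (13.7, 6.9) before and (10.9, 3.7) after, so it travelled √(2.8² + 3.2²) ≈ 4.3 units.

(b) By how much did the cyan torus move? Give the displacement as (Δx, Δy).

(3.2, 1.7)

From the two frames, the cyan torus sits at roughly (1.7, 1.8) before and (4.9, 3.5) after.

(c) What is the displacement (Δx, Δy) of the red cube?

(1.0, 1.8)

From the two frames, the red cube sits at roughly (12.0, 3.8) before and (13.0, 5.6) after.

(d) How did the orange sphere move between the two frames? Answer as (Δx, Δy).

(-2.8, -2.8)

The orange sphere was at about (9.8, 5.8) and moved to about (7.0, 3.0).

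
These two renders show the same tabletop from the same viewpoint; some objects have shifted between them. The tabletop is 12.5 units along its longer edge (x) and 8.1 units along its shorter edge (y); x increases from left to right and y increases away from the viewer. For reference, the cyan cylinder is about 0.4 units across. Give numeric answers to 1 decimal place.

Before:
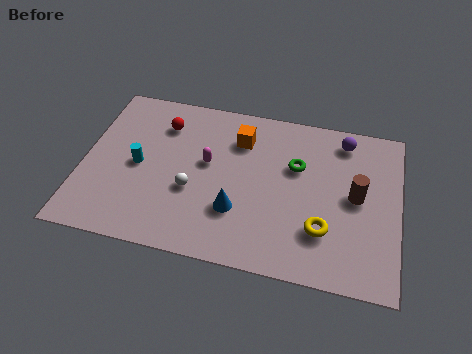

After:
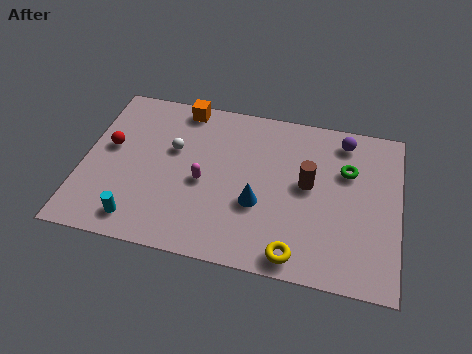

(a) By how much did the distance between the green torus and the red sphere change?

+3.9

The distance was about 5.5 in the first image and 9.4 in the second, so they moved 3.9 units further apart.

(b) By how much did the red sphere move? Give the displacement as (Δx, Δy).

(-2.0, -1.6)

From the two frames, the red sphere sits at roughly (3.0, 6.2) before and (1.0, 4.6) after.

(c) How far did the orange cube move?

2.7

The orange cube moved from about (6.1, 6.1) to (3.7, 7.3), a distance of √(2.4² + 1.2²) ≈ 2.7.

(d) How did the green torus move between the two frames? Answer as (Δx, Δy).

(2.0, 0.2)

The green torus was at about (8.4, 5.2) and moved to about (10.4, 5.4).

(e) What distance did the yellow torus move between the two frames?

1.7

The yellow torus was near (9.6, 2.3) before and (8.6, 0.9) after, so it travelled √(1.0² + 1.4²) ≈ 1.7 units.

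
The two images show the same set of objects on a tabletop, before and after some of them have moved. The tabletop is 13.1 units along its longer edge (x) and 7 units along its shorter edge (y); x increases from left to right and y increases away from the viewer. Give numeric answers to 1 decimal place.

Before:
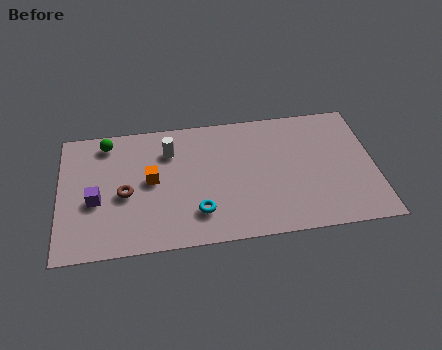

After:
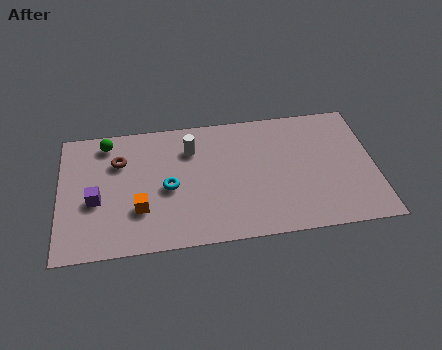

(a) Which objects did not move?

the purple cube and the green sphere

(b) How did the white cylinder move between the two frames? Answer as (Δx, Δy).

(0.9, 0.0)

From the two frames, the white cylinder sits at roughly (4.6, 5.2) before and (5.5, 5.2) after.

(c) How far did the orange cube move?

1.6

From (3.8, 3.7) to (3.3, 2.2), the orange cube covered √(0.5² + 1.5²) ≈ 1.6 units.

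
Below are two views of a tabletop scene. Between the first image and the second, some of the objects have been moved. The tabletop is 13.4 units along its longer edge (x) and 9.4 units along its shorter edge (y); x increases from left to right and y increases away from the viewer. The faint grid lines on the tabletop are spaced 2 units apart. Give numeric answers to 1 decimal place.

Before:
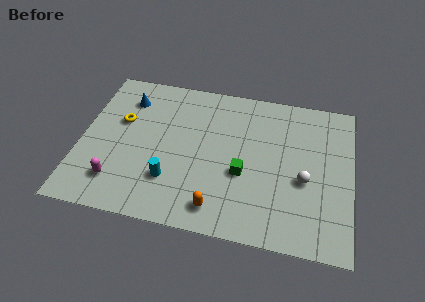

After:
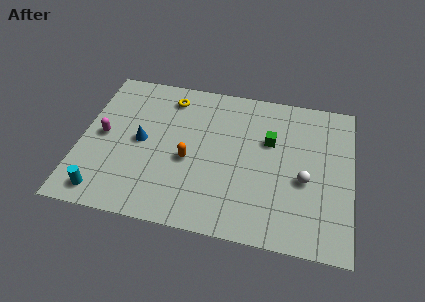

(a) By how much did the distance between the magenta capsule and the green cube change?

+2.0

The distance was about 6.3 in the first image and 8.3 in the second, so they moved 2.0 units further apart.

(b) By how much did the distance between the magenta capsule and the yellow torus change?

+0.6

They were about 3.8 units apart before and 4.4 after — 0.6 units further apart.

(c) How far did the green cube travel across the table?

2.6

The green cube was near (8.1, 3.7) before and (9.3, 6.0) after, so it travelled √(1.2² + 2.3²) ≈ 2.6 units.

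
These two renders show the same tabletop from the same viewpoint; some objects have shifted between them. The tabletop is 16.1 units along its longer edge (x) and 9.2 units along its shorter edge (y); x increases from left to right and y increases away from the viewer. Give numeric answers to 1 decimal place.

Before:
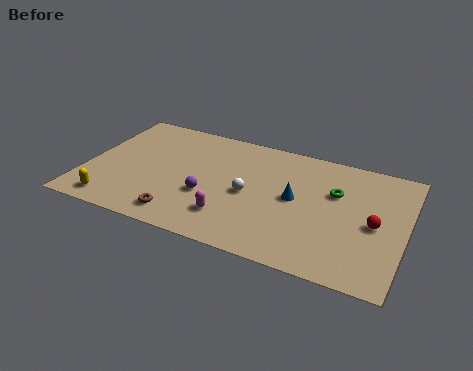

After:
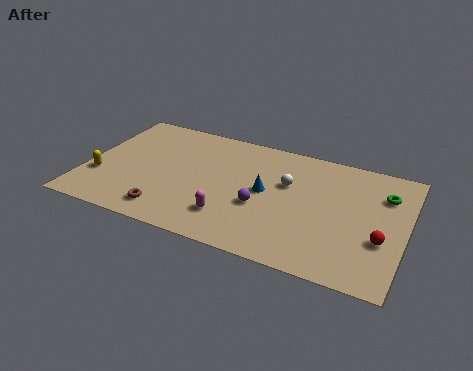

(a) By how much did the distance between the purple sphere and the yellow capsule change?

+3.1

They were about 5.1 units apart before and 8.2 after — 3.1 units further apart.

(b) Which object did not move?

the magenta capsule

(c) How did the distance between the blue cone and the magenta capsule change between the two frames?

-1.0

They were about 4.0 units apart before and 3.0 after — 1.0 units closer together.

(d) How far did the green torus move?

2.5

From (12.5, 6.0) to (14.9, 6.7), the green torus covered √(2.4² + 0.7²) ≈ 2.5 units.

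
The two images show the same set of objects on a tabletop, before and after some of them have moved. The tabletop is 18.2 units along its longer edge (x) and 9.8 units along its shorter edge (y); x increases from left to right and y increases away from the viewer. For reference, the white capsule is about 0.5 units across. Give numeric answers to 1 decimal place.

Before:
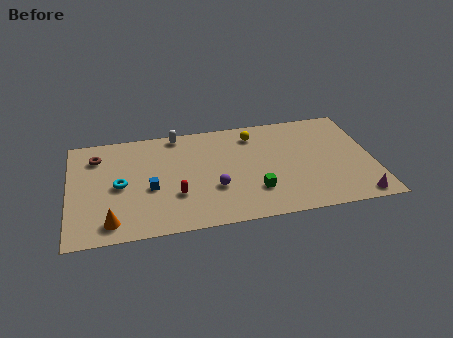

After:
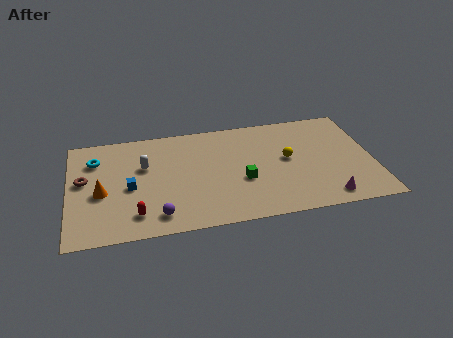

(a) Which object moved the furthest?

the purple sphere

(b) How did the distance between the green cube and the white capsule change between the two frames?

-1.3

They were about 7.6 units apart before and 6.3 after — 1.3 units closer together.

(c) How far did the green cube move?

1.3

The green cube moved from about (11.0, 2.7) to (10.3, 3.8), a distance of √(0.7² + 1.1²) ≈ 1.3.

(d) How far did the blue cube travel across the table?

1.2

The blue cube was near (4.8, 4.1) before and (3.6, 4.4) after, so it travelled √(1.2² + 0.3²) ≈ 1.2 units.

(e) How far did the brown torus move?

2.2

From (1.7, 7.6) to (0.9, 5.5), the brown torus covered √(0.8² + 2.1²) ≈ 2.2 units.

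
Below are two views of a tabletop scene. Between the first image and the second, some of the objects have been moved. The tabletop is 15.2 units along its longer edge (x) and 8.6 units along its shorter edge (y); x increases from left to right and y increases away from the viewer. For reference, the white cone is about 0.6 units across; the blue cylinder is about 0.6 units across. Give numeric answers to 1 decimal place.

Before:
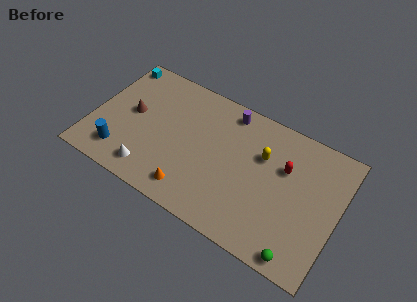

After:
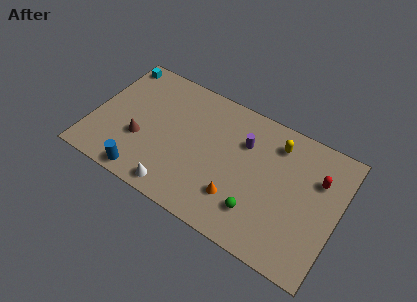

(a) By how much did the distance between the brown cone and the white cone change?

-0.3

Before: roughly 3.6 units apart; after: 3.3. That's 0.3 units closer together.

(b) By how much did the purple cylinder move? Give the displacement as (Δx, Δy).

(1.2, -1.5)

The purple cylinder started near (8.0, 7.5) and ended near (9.2, 6.0).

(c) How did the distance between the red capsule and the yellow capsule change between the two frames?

+1.5

The distance was about 1.4 in the first image and 2.9 in the second, so they moved 1.5 units further apart.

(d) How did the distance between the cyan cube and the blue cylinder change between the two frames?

+1.3

Before: roughly 6.0 units apart; after: 7.3. That's 1.3 units further apart.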